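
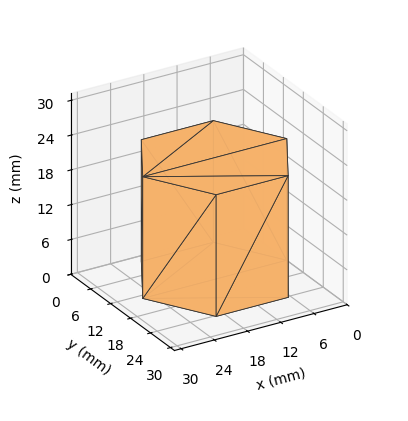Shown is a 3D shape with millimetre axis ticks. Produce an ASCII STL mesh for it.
Reading the render: the shape is a regular 6-sided prism (a cylinder approximated with 6 flat sides), circumscribed radius ≈ 13 mm, height ≈ 21 mm (dimensions read to the nearest mm from the axis ticks). For the STL, each face is triangulated and given an outward normal.

solid part
  facet normal 0.0000 0.0000 -1.0000
    outer loop
      vertex 6.500 24.258 0.000
      vertex 19.500 24.258 0.000
      vertex 26.000 13.000 0.000
    endloop
  endfacet
  facet normal 0.0000 0.0000 -1.0000
    outer loop
      vertex 0.000 13.000 0.000
      vertex 6.500 24.258 0.000
      vertex 26.000 13.000 0.000
    endloop
  endfacet
  facet normal 0.0000 0.0000 -1.0000
    outer loop
      vertex 6.500 1.742 0.000
      vertex 0.000 13.000 0.000
      vertex 26.000 13.000 0.000
    endloop
  endfacet
  facet normal 0.0000 0.0000 -1.0000
    outer loop
      vertex 19.500 1.742 0.000
      vertex 6.500 1.742 0.000
      vertex 26.000 13.000 0.000
    endloop
  endfacet
  facet normal 0.0000 0.0000 1.0000
    outer loop
      vertex 26.000 13.000 21.000
      vertex 19.500 24.258 21.000
      vertex 6.500 24.258 21.000
    endloop
  endfacet
  facet normal 0.0000 0.0000 1.0000
    outer loop
      vertex 26.000 13.000 21.000
      vertex 6.500 24.258 21.000
      vertex 0.000 13.000 21.000
    endloop
  endfacet
  facet normal 0.0000 0.0000 1.0000
    outer loop
      vertex 26.000 13.000 21.000
      vertex 0.000 13.000 21.000
      vertex 6.500 1.742 21.000
    endloop
  endfacet
  facet normal 0.0000 0.0000 1.0000
    outer loop
      vertex 26.000 13.000 21.000
      vertex 6.500 1.742 21.000
      vertex 19.500 1.742 21.000
    endloop
  endfacet
  facet normal 0.8660 0.5000 0.0000
    outer loop
      vertex 26.000 13.000 0.000
      vertex 19.500 24.258 0.000
      vertex 19.500 24.258 21.000
    endloop
  endfacet
  facet normal 0.8660 0.5000 0.0000
    outer loop
      vertex 26.000 13.000 0.000
      vertex 19.500 24.258 21.000
      vertex 26.000 13.000 21.000
    endloop
  endfacet
  facet normal 0.0000 1.0000 0.0000
    outer loop
      vertex 19.500 24.258 0.000
      vertex 6.500 24.258 0.000
      vertex 6.500 24.258 21.000
    endloop
  endfacet
  facet normal 0.0000 1.0000 0.0000
    outer loop
      vertex 19.500 24.258 0.000
      vertex 6.500 24.258 21.000
      vertex 19.500 24.258 21.000
    endloop
  endfacet
  facet normal -0.8660 0.5000 0.0000
    outer loop
      vertex 6.500 24.258 0.000
      vertex 0.000 13.000 0.000
      vertex 0.000 13.000 21.000
    endloop
  endfacet
  facet normal -0.8660 0.5000 0.0000
    outer loop
      vertex 6.500 24.258 0.000
      vertex 0.000 13.000 21.000
      vertex 6.500 24.258 21.000
    endloop
  endfacet
  facet normal -0.8660 -0.5000 0.0000
    outer loop
      vertex 0.000 13.000 0.000
      vertex 6.500 1.742 0.000
      vertex 6.500 1.742 21.000
    endloop
  endfacet
  facet normal -0.8660 -0.5000 0.0000
    outer loop
      vertex 0.000 13.000 0.000
      vertex 6.500 1.742 21.000
      vertex 0.000 13.000 21.000
    endloop
  endfacet
  facet normal 0.0000 -1.0000 0.0000
    outer loop
      vertex 6.500 1.742 0.000
      vertex 19.500 1.742 0.000
      vertex 19.500 1.742 21.000
    endloop
  endfacet
  facet normal 0.0000 -1.0000 0.0000
    outer loop
      vertex 6.500 1.742 0.000
      vertex 19.500 1.742 21.000
      vertex 6.500 1.742 21.000
    endloop
  endfacet
  facet normal 0.8660 -0.5000 0.0000
    outer loop
      vertex 19.500 1.742 0.000
      vertex 26.000 13.000 0.000
      vertex 26.000 13.000 21.000
    endloop
  endfacet
  facet normal 0.8660 -0.5000 0.0000
    outer loop
      vertex 19.500 1.742 0.000
      vertex 26.000 13.000 21.000
      vertex 19.500 1.742 21.000
    endloop
  endfacet
endsolid part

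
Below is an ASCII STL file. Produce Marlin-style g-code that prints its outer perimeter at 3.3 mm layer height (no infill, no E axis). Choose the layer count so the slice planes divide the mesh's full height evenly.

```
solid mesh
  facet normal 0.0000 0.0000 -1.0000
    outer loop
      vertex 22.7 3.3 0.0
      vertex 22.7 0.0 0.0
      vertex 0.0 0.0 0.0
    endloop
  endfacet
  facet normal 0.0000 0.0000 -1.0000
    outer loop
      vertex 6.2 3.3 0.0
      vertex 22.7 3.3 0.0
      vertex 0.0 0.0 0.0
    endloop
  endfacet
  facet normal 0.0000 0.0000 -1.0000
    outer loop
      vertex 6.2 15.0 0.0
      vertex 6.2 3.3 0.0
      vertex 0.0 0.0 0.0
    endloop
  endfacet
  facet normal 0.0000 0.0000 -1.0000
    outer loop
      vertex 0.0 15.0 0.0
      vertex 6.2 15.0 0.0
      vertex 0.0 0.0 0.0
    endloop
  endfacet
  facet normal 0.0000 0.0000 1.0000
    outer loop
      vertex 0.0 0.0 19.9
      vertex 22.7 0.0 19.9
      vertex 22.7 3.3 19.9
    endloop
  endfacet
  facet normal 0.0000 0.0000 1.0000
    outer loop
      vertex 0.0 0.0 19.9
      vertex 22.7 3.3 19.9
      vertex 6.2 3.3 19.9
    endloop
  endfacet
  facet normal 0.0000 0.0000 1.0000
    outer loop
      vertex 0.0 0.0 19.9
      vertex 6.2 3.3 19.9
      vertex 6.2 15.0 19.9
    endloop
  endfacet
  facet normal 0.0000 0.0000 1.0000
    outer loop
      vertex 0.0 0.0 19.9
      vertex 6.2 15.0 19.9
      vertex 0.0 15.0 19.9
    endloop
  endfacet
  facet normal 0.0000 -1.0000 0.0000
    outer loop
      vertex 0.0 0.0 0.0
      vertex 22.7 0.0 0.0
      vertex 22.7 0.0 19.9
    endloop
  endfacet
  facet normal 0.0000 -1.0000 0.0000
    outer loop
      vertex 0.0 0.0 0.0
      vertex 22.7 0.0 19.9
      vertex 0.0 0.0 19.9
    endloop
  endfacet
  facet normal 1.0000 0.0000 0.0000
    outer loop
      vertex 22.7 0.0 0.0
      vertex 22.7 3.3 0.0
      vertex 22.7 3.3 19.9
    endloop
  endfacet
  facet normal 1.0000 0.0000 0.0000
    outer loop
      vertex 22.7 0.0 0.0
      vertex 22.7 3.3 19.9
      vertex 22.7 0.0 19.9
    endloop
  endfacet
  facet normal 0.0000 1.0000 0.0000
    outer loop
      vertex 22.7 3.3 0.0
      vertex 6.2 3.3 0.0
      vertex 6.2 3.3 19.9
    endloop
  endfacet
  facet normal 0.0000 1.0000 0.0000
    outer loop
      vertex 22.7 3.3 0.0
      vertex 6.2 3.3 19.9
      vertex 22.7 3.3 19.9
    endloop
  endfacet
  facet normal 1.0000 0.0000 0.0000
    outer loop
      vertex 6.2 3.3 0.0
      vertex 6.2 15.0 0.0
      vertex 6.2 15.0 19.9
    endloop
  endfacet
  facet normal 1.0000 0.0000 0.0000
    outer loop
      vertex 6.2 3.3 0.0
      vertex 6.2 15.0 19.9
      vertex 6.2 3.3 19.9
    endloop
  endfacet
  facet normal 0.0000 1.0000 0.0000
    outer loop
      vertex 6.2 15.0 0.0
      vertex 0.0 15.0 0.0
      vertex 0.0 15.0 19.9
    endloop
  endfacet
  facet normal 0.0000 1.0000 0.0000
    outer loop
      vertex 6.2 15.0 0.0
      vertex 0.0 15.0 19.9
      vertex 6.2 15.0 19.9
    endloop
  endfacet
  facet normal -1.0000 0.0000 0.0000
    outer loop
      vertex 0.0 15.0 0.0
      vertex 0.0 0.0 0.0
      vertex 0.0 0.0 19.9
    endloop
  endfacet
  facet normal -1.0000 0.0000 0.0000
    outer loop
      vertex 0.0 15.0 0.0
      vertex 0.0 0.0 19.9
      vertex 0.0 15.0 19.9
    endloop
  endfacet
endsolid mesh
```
; perimeter-only toolpath
G21 ; units = mm
G90 ; absolute positioning
G28 ; home
; layer 1
G0 Z3.3
G0 X0.0 Y0.0
G1 X22.7 Y0.0
G1 X22.7 Y3.3
G1 X6.2 Y3.3
G1 X6.2 Y15.0
G1 X0.0 Y15.0
G1 X0.0 Y0.0
; layer 2
G0 Z6.6
G0 X0.0 Y0.0
G1 X22.7 Y0.0
G1 X22.7 Y3.3
G1 X6.2 Y3.3
G1 X6.2 Y15.0
G1 X0.0 Y15.0
G1 X0.0 Y0.0
; layer 3
G0 Z9.9
G0 X0.0 Y0.0
G1 X22.7 Y0.0
G1 X22.7 Y3.3
G1 X6.2 Y3.3
G1 X6.2 Y15.0
G1 X0.0 Y15.0
G1 X0.0 Y0.0
; layer 4
G0 Z13.3
G0 X0.0 Y0.0
G1 X22.7 Y0.0
G1 X22.7 Y3.3
G1 X6.2 Y3.3
G1 X6.2 Y15.0
G1 X0.0 Y15.0
G1 X0.0 Y0.0
; layer 5
G0 Z16.6
G0 X0.0 Y0.0
G1 X22.7 Y0.0
G1 X22.7 Y3.3
G1 X6.2 Y3.3
G1 X6.2 Y15.0
G1 X0.0 Y15.0
G1 X0.0 Y0.0
; layer 6
G0 Z19.9
G0 X0.0 Y0.0
G1 X22.7 Y0.0
G1 X22.7 Y3.3
G1 X6.2 Y3.3
G1 X6.2 Y15.0
G1 X0.0 Y15.0
G1 X0.0 Y0.0
M2 ; end

The solid is an L-shaped prism: outer 22.7 × 15 mm, arm thicknesses ≈ 3.3 mm (horizontal) and 6.2 mm (vertical), extruded 19.9 mm in z. Slicing at Δz = 3.3 mm — 6 equal slices spanning the solid's height, so layer i sits at z = i·h/6 — gives 6 non-empty perimeters. Each is a 6-segment closed polygon; G0 lifts to the layer z and rapids to the start vertex, then G1 traces the edges.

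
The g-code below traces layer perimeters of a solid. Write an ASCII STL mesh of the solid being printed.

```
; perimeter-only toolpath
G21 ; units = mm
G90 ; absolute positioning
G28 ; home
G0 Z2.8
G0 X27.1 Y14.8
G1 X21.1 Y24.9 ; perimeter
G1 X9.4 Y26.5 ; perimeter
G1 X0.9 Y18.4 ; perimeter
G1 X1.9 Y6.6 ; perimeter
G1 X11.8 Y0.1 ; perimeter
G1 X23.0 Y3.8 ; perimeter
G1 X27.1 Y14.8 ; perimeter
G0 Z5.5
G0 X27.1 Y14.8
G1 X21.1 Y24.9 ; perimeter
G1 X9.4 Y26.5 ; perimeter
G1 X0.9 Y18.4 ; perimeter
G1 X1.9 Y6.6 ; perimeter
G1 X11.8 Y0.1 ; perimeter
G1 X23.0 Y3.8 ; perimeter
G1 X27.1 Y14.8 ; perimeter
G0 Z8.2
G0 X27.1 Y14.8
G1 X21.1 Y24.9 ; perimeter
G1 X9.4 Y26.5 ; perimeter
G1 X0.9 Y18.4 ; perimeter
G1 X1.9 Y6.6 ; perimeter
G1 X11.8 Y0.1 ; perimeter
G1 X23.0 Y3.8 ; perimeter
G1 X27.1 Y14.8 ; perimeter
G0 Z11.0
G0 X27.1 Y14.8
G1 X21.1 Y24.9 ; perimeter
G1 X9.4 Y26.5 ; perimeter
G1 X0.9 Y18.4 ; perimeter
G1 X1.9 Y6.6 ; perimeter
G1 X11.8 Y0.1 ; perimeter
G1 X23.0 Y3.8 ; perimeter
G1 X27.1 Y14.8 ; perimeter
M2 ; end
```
solid part
  facet normal 0.0000 0.0000 -1.0000
    outer loop
      vertex 9.4 26.5 0.0
      vertex 21.1 24.9 0.0
      vertex 27.1 14.8 0.0
    endloop
  endfacet
  facet normal 0.0000 0.0000 -1.0000
    outer loop
      vertex 0.9 18.4 0.0
      vertex 9.4 26.5 0.0
      vertex 27.1 14.8 0.0
    endloop
  endfacet
  facet normal 0.0000 0.0000 -1.0000
    outer loop
      vertex 1.9 6.6 0.0
      vertex 0.9 18.4 0.0
      vertex 27.1 14.8 0.0
    endloop
  endfacet
  facet normal 0.0000 0.0000 -1.0000
    outer loop
      vertex 11.8 0.1 0.0
      vertex 1.9 6.6 0.0
      vertex 27.1 14.8 0.0
    endloop
  endfacet
  facet normal 0.0000 0.0000 -1.0000
    outer loop
      vertex 23.0 3.8 0.0
      vertex 11.8 0.1 0.0
      vertex 27.1 14.8 0.0
    endloop
  endfacet
  facet normal 0.0000 0.0000 1.0000
    outer loop
      vertex 27.1 14.8 11.0
      vertex 21.1 24.9 11.0
      vertex 9.4 26.5 11.0
    endloop
  endfacet
  facet normal 0.0000 0.0000 1.0000
    outer loop
      vertex 27.1 14.8 11.0
      vertex 9.4 26.5 11.0
      vertex 0.9 18.4 11.0
    endloop
  endfacet
  facet normal 0.0000 0.0000 1.0000
    outer loop
      vertex 27.1 14.8 11.0
      vertex 0.9 18.4 11.0
      vertex 1.9 6.6 11.0
    endloop
  endfacet
  facet normal 0.0000 0.0000 1.0000
    outer loop
      vertex 27.1 14.8 11.0
      vertex 1.9 6.6 11.0
      vertex 11.8 0.1 11.0
    endloop
  endfacet
  facet normal 0.0000 0.0000 1.0000
    outer loop
      vertex 27.1 14.8 11.0
      vertex 11.8 0.1 11.0
      vertex 23.0 3.8 11.0
    endloop
  endfacet
  facet normal 0.8597 0.5107 0.0000
    outer loop
      vertex 27.1 14.8 0.0
      vertex 21.1 24.9 0.0
      vertex 21.1 24.9 11.0
    endloop
  endfacet
  facet normal 0.8597 0.5107 0.0000
    outer loop
      vertex 27.1 14.8 0.0
      vertex 21.1 24.9 11.0
      vertex 27.1 14.8 11.0
    endloop
  endfacet
  facet normal 0.1355 0.9908 0.0000
    outer loop
      vertex 21.1 24.9 0.0
      vertex 9.4 26.5 0.0
      vertex 9.4 26.5 11.0
    endloop
  endfacet
  facet normal 0.1355 0.9908 0.0000
    outer loop
      vertex 21.1 24.9 0.0
      vertex 9.4 26.5 11.0
      vertex 21.1 24.9 11.0
    endloop
  endfacet
  facet normal -0.6899 0.7239 0.0000
    outer loop
      vertex 9.4 26.5 0.0
      vertex 0.9 18.4 0.0
      vertex 0.9 18.4 11.0
    endloop
  endfacet
  facet normal -0.6899 0.7239 0.0000
    outer loop
      vertex 9.4 26.5 0.0
      vertex 0.9 18.4 11.0
      vertex 9.4 26.5 11.0
    endloop
  endfacet
  facet normal -0.9964 -0.0844 0.0000
    outer loop
      vertex 0.9 18.4 0.0
      vertex 1.9 6.6 0.0
      vertex 1.9 6.6 11.0
    endloop
  endfacet
  facet normal -0.9964 -0.0844 0.0000
    outer loop
      vertex 0.9 18.4 0.0
      vertex 1.9 6.6 11.0
      vertex 0.9 18.4 11.0
    endloop
  endfacet
  facet normal -0.5488 -0.8359 0.0000
    outer loop
      vertex 1.9 6.6 0.0
      vertex 11.8 0.1 0.0
      vertex 11.8 0.1 11.0
    endloop
  endfacet
  facet normal -0.5488 -0.8359 0.0000
    outer loop
      vertex 1.9 6.6 0.0
      vertex 11.8 0.1 11.0
      vertex 1.9 6.6 11.0
    endloop
  endfacet
  facet normal 0.3137 -0.9495 0.0000
    outer loop
      vertex 11.8 0.1 0.0
      vertex 23.0 3.8 0.0
      vertex 23.0 3.8 11.0
    endloop
  endfacet
  facet normal 0.3137 -0.9495 0.0000
    outer loop
      vertex 11.8 0.1 0.0
      vertex 23.0 3.8 11.0
      vertex 11.8 0.1 11.0
    endloop
  endfacet
  facet normal 0.9370 -0.3493 0.0000
    outer loop
      vertex 23.0 3.8 0.0
      vertex 27.1 14.8 0.0
      vertex 27.1 14.8 11.0
    endloop
  endfacet
  facet normal 0.9370 -0.3493 0.0000
    outer loop
      vertex 23.0 3.8 0.0
      vertex 27.1 14.8 11.0
      vertex 23.0 3.8 11.0
    endloop
  endfacet
endsolid part

The G0 Z moves step by Δz≈2.8 mm. Every layer's G1 loop is the same polygon, so the solid is a straight extrusion of it from z=0 to z≈11. Closing with flat bottom and top caps and triangulating gives 24 facets — a regular 7-sided prism (a cylinder approximated with 7 flat sides), circumscribed radius ≈ 13.6 mm, height ≈ 11 mm.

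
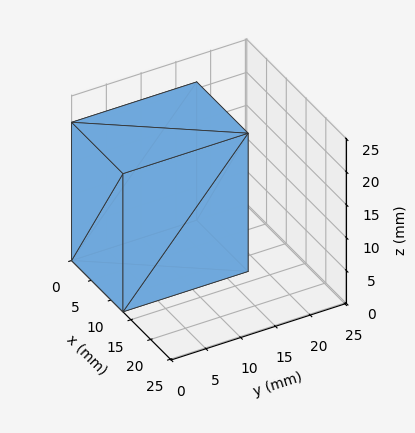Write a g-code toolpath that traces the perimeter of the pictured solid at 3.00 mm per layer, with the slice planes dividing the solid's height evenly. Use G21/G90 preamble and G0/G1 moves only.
Reading the render: the shape is a rectangular box, roughly 13 × 18 mm footprint and 21 mm tall (dimensions read to the nearest mm from the axis ticks). For the g-code, the solid's height is divided into equal slices at the stated Δz and each level perimeter traced with G1 moves after a G0 lift.

; perimeter-only toolpath
G21 ; units = mm
G90 ; absolute positioning
G28 ; home
; layer 1
G0 Z3.00
G0 X0.00 Y0.00
G1 X13.00 Y0.00
G1 X13.00 Y18.00
G1 X0.00 Y18.00
G1 X0.00 Y0.00
; layer 2
G0 Z6.00
G0 X0.00 Y0.00
G1 X13.00 Y0.00
G1 X13.00 Y18.00
G1 X0.00 Y18.00
G1 X0.00 Y0.00
; layer 3
G0 Z9.00
G0 X0.00 Y0.00
G1 X13.00 Y0.00
G1 X13.00 Y18.00
G1 X0.00 Y18.00
G1 X0.00 Y0.00
; layer 4
G0 Z12.00
G0 X0.00 Y0.00
G1 X13.00 Y0.00
G1 X13.00 Y18.00
G1 X0.00 Y18.00
G1 X0.00 Y0.00
; layer 5
G0 Z15.00
G0 X0.00 Y0.00
G1 X13.00 Y0.00
G1 X13.00 Y18.00
G1 X0.00 Y18.00
G1 X0.00 Y0.00
; layer 6
G0 Z18.00
G0 X0.00 Y0.00
G1 X13.00 Y0.00
G1 X13.00 Y18.00
G1 X0.00 Y18.00
G1 X0.00 Y0.00
; layer 7
G0 Z21.00
G0 X0.00 Y0.00
G1 X13.00 Y0.00
G1 X13.00 Y18.00
G1 X0.00 Y18.00
G1 X0.00 Y0.00
M2 ; end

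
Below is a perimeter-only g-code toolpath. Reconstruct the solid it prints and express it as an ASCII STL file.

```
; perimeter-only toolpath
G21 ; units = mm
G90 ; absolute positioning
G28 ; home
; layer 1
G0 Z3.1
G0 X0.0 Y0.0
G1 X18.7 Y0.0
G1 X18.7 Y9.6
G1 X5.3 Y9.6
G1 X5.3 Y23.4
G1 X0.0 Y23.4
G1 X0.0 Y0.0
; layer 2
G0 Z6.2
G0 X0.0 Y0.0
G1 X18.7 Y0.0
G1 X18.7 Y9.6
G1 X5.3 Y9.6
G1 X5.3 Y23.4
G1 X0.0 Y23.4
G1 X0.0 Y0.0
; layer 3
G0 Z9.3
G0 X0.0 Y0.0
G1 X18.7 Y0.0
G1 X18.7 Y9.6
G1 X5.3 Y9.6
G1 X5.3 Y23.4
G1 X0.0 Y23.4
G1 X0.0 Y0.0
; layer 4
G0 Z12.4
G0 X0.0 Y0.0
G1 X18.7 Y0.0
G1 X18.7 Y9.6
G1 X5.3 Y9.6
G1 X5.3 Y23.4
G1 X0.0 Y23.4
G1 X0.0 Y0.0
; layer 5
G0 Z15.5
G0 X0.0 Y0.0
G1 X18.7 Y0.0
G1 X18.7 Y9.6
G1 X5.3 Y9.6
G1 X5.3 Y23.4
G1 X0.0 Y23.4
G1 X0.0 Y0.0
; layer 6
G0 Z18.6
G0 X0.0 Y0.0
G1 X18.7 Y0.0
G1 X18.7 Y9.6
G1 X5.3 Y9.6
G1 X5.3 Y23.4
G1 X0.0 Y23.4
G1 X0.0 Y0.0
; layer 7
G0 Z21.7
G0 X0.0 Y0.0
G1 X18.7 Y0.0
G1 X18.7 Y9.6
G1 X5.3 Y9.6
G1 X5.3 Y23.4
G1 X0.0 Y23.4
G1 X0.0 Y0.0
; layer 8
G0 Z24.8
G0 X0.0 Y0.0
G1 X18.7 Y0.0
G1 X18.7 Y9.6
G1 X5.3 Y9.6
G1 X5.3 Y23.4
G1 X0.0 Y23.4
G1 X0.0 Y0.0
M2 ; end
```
solid part
  facet normal 0.0000 0.0000 -1.0000
    outer loop
      vertex 18.7 9.6 0.0
      vertex 18.7 0.0 0.0
      vertex 0.0 0.0 0.0
    endloop
  endfacet
  facet normal 0.0000 0.0000 -1.0000
    outer loop
      vertex 5.3 9.6 0.0
      vertex 18.7 9.6 0.0
      vertex 0.0 0.0 0.0
    endloop
  endfacet
  facet normal 0.0000 0.0000 -1.0000
    outer loop
      vertex 5.3 23.4 0.0
      vertex 5.3 9.6 0.0
      vertex 0.0 0.0 0.0
    endloop
  endfacet
  facet normal 0.0000 0.0000 -1.0000
    outer loop
      vertex 0.0 23.4 0.0
      vertex 5.3 23.4 0.0
      vertex 0.0 0.0 0.0
    endloop
  endfacet
  facet normal 0.0000 0.0000 1.0000
    outer loop
      vertex 0.0 0.0 24.8
      vertex 18.7 0.0 24.8
      vertex 18.7 9.6 24.8
    endloop
  endfacet
  facet normal 0.0000 0.0000 1.0000
    outer loop
      vertex 0.0 0.0 24.8
      vertex 18.7 9.6 24.8
      vertex 5.3 9.6 24.8
    endloop
  endfacet
  facet normal 0.0000 0.0000 1.0000
    outer loop
      vertex 0.0 0.0 24.8
      vertex 5.3 9.6 24.8
      vertex 5.3 23.4 24.8
    endloop
  endfacet
  facet normal 0.0000 0.0000 1.0000
    outer loop
      vertex 0.0 0.0 24.8
      vertex 5.3 23.4 24.8
      vertex 0.0 23.4 24.8
    endloop
  endfacet
  facet normal 0.0000 -1.0000 0.0000
    outer loop
      vertex 0.0 0.0 0.0
      vertex 18.7 0.0 0.0
      vertex 18.7 0.0 24.8
    endloop
  endfacet
  facet normal 0.0000 -1.0000 0.0000
    outer loop
      vertex 0.0 0.0 0.0
      vertex 18.7 0.0 24.8
      vertex 0.0 0.0 24.8
    endloop
  endfacet
  facet normal 1.0000 0.0000 0.0000
    outer loop
      vertex 18.7 0.0 0.0
      vertex 18.7 9.6 0.0
      vertex 18.7 9.6 24.8
    endloop
  endfacet
  facet normal 1.0000 0.0000 0.0000
    outer loop
      vertex 18.7 0.0 0.0
      vertex 18.7 9.6 24.8
      vertex 18.7 0.0 24.8
    endloop
  endfacet
  facet normal 0.0000 1.0000 0.0000
    outer loop
      vertex 18.7 9.6 0.0
      vertex 5.3 9.6 0.0
      vertex 5.3 9.6 24.8
    endloop
  endfacet
  facet normal 0.0000 1.0000 0.0000
    outer loop
      vertex 18.7 9.6 0.0
      vertex 5.3 9.6 24.8
      vertex 18.7 9.6 24.8
    endloop
  endfacet
  facet normal 1.0000 0.0000 0.0000
    outer loop
      vertex 5.3 9.6 0.0
      vertex 5.3 23.4 0.0
      vertex 5.3 23.4 24.8
    endloop
  endfacet
  facet normal 1.0000 0.0000 0.0000
    outer loop
      vertex 5.3 9.6 0.0
      vertex 5.3 23.4 24.8
      vertex 5.3 9.6 24.8
    endloop
  endfacet
  facet normal 0.0000 1.0000 0.0000
    outer loop
      vertex 5.3 23.4 0.0
      vertex 0.0 23.4 0.0
      vertex 0.0 23.4 24.8
    endloop
  endfacet
  facet normal 0.0000 1.0000 0.0000
    outer loop
      vertex 5.3 23.4 0.0
      vertex 0.0 23.4 24.8
      vertex 5.3 23.4 24.8
    endloop
  endfacet
  facet normal -1.0000 0.0000 0.0000
    outer loop
      vertex 0.0 23.4 0.0
      vertex 0.0 0.0 0.0
      vertex 0.0 0.0 24.8
    endloop
  endfacet
  facet normal -1.0000 0.0000 0.0000
    outer loop
      vertex 0.0 23.4 0.0
      vertex 0.0 0.0 24.8
      vertex 0.0 23.4 24.8
    endloop
  endfacet
endsolid part

The G0 Z moves step by Δz≈3.1 mm. Every layer's G1 loop is the same polygon, so the solid is a straight extrusion of it from z=0 to z≈24.8. Closing with flat bottom and top caps and triangulating gives 20 facets — an L-shaped prism: outer 18.7 × 23.4 mm, arm thicknesses ≈ 9.6 mm (horizontal) and 5.3 mm (vertical), extruded 24.8 mm in z.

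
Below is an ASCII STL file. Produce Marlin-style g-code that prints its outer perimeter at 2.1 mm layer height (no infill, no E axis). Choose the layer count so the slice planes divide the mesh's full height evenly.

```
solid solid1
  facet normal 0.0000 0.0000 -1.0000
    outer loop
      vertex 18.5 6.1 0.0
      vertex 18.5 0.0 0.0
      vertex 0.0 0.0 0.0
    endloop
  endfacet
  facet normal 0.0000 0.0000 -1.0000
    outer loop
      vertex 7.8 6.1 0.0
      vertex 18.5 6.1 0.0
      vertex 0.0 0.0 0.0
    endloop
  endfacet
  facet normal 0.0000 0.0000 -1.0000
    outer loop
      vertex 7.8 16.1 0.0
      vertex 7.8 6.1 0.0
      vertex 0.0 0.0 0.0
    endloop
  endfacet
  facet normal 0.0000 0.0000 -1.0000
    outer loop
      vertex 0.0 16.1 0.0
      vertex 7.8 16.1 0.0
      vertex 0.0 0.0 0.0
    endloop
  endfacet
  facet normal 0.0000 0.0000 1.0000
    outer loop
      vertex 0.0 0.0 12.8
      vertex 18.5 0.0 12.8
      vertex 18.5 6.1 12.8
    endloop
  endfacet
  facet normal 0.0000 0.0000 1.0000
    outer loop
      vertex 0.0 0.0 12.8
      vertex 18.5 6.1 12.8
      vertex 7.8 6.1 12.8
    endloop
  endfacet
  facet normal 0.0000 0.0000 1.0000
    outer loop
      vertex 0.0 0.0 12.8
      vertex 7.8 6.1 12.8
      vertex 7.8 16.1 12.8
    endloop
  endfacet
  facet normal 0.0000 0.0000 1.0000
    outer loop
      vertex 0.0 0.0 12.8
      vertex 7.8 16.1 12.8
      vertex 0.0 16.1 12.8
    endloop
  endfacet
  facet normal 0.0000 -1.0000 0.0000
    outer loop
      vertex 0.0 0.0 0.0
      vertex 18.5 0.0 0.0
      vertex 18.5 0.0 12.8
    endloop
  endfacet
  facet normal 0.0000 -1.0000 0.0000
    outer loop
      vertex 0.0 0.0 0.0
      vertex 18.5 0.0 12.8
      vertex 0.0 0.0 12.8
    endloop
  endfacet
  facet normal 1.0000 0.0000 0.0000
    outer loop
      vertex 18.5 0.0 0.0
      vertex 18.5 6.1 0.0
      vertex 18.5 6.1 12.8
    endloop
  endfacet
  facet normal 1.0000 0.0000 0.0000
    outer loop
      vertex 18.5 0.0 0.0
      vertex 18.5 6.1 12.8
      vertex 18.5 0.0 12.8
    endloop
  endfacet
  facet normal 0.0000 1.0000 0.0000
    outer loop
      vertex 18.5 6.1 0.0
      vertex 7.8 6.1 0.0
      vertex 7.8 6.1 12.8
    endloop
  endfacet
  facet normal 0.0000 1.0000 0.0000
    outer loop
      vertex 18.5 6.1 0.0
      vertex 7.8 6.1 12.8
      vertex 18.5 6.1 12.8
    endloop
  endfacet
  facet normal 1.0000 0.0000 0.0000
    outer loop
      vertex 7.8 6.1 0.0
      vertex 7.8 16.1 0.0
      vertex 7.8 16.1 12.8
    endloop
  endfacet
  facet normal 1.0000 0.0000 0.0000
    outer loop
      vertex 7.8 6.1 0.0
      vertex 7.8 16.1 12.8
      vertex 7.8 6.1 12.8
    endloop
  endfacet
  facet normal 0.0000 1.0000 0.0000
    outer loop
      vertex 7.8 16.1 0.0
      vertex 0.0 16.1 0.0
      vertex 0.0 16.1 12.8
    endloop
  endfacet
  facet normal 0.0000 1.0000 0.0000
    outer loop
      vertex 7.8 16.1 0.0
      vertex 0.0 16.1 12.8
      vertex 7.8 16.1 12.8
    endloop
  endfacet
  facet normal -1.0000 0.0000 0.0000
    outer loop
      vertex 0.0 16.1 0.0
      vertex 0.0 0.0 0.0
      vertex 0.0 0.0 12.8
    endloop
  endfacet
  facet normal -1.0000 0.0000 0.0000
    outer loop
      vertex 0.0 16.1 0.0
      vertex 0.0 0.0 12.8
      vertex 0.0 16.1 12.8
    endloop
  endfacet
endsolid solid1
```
; perimeter-only toolpath
G21 ; units = mm
G90 ; absolute positioning
G28 ; home
; layer 1
G0 Z2.1
G0 X0.0 Y0.0
G1 X18.5 Y0.0
G1 X18.5 Y6.1
G1 X7.8 Y6.1
G1 X7.8 Y16.1
G1 X0.0 Y16.1
G1 X0.0 Y0.0
; layer 2
G0 Z4.3
G0 X0.0 Y0.0
G1 X18.5 Y0.0
G1 X18.5 Y6.1
G1 X7.8 Y6.1
G1 X7.8 Y16.1
G1 X0.0 Y16.1
G1 X0.0 Y0.0
; layer 3
G0 Z6.4
G0 X0.0 Y0.0
G1 X18.5 Y0.0
G1 X18.5 Y6.1
G1 X7.8 Y6.1
G1 X7.8 Y16.1
G1 X0.0 Y16.1
G1 X0.0 Y0.0
; layer 4
G0 Z8.5
G0 X0.0 Y0.0
G1 X18.5 Y0.0
G1 X18.5 Y6.1
G1 X7.8 Y6.1
G1 X7.8 Y16.1
G1 X0.0 Y16.1
G1 X0.0 Y0.0
; layer 5
G0 Z10.7
G0 X0.0 Y0.0
G1 X18.5 Y0.0
G1 X18.5 Y6.1
G1 X7.8 Y6.1
G1 X7.8 Y16.1
G1 X0.0 Y16.1
G1 X0.0 Y0.0
; layer 6
G0 Z12.8
G0 X0.0 Y0.0
G1 X18.5 Y0.0
G1 X18.5 Y6.1
G1 X7.8 Y6.1
G1 X7.8 Y16.1
G1 X0.0 Y16.1
G1 X0.0 Y0.0
M2 ; end

The solid is an L-shaped prism: outer 18.5 × 16.1 mm, arm thicknesses ≈ 6.1 mm (horizontal) and 7.8 mm (vertical), extruded 12.8 mm in z. Slicing at Δz = 2.1 mm — 6 equal slices spanning the solid's height, so layer i sits at z = i·h/6 — gives 6 non-empty perimeters. Each is a 6-segment closed polygon; G0 lifts to the layer z and rapids to the start vertex, then G1 traces the edges.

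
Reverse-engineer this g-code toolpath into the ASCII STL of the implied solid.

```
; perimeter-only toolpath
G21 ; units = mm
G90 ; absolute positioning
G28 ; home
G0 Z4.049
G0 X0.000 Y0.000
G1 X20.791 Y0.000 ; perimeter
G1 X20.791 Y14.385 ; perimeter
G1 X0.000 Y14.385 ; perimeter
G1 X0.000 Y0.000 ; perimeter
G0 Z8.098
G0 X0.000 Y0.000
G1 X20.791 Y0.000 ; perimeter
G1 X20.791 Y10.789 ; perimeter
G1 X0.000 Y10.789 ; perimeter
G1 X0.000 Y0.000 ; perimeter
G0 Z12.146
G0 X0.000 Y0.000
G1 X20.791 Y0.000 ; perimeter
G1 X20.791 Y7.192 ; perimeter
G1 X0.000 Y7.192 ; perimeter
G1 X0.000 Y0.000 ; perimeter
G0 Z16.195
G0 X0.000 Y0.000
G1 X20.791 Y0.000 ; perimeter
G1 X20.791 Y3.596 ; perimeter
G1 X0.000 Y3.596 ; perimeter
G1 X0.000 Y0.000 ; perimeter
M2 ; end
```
solid part
  facet normal 0.0000 0.0000 -1.0000
    outer loop
      vertex 20.791 17.981 0.000
      vertex 20.791 0.000 0.000
      vertex 0.000 0.000 0.000
    endloop
  endfacet
  facet normal 0.0000 0.0000 -1.0000
    outer loop
      vertex 0.000 17.981 0.000
      vertex 20.791 17.981 0.000
      vertex 0.000 0.000 0.000
    endloop
  endfacet
  facet normal 0.0000 -1.0000 0.0000
    outer loop
      vertex 0.000 0.000 0.000
      vertex 20.791 0.000 0.000
      vertex 20.791 0.000 20.244
    endloop
  endfacet
  facet normal 0.0000 -1.0000 0.0000
    outer loop
      vertex 0.000 0.000 0.000
      vertex 20.791 0.000 20.244
      vertex 0.000 0.000 20.244
    endloop
  endfacet
  facet normal 0.0000 0.7477 0.6641
    outer loop
      vertex 0.000 0.000 20.244
      vertex 20.791 0.000 20.244
      vertex 20.791 17.981 0.000
    endloop
  endfacet
  facet normal 0.0000 0.7477 0.6641
    outer loop
      vertex 0.000 0.000 20.244
      vertex 20.791 17.981 0.000
      vertex 0.000 17.981 0.000
    endloop
  endfacet
  facet normal -1.0000 0.0000 0.0000
    outer loop
      vertex 0.000 0.000 20.244
      vertex 0.000 17.981 0.000
      vertex 0.000 0.000 0.000
    endloop
  endfacet
  facet normal 1.0000 0.0000 0.0000
    outer loop
      vertex 20.791 0.000 0.000
      vertex 20.791 17.981 0.000
      vertex 20.791 0.000 20.244
    endloop
  endfacet
endsolid part

The G0 Z moves step by Δz≈4.049 mm. The G1 loops shrink linearly with z, so the solid tapers from its base footprint up to z≈20.2. Closing with a flat bottom cap and the tapered top and triangulating gives 8 facets — a wedge (ramp): 20.8 × 18 mm base, rising to 20.2 mm along the y=0 edge and sloping linearly to z=0 at y=18.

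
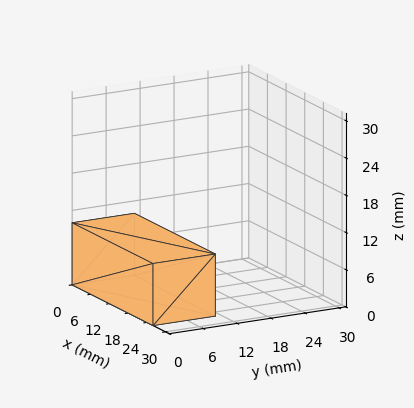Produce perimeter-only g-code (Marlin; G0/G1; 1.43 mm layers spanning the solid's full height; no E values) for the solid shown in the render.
Reading the render: the shape is a rectangular box, roughly 26 × 11 mm footprint and 10 mm tall (dimensions read to the nearest mm from the axis ticks). For the g-code, the solid's height is divided into equal slices at the stated Δz and each level perimeter traced with G1 moves after a G0 lift.

; perimeter-only toolpath
G21 ; units = mm
G90 ; absolute positioning
G28 ; home
; layer 1
G0 Z1.43
G0 X0.00 Y0.00
G1 X26.00 Y0.00
G1 X26.00 Y11.00
G1 X0.00 Y11.00
G1 X0.00 Y0.00
; layer 2
G0 Z2.86
G0 X0.00 Y0.00
G1 X26.00 Y0.00
G1 X26.00 Y11.00
G1 X0.00 Y11.00
G1 X0.00 Y0.00
; layer 3
G0 Z4.29
G0 X0.00 Y0.00
G1 X26.00 Y0.00
G1 X26.00 Y11.00
G1 X0.00 Y11.00
G1 X0.00 Y0.00
; layer 4
G0 Z5.71
G0 X0.00 Y0.00
G1 X26.00 Y0.00
G1 X26.00 Y11.00
G1 X0.00 Y11.00
G1 X0.00 Y0.00
; layer 5
G0 Z7.14
G0 X0.00 Y0.00
G1 X26.00 Y0.00
G1 X26.00 Y11.00
G1 X0.00 Y11.00
G1 X0.00 Y0.00
; layer 6
G0 Z8.57
G0 X0.00 Y0.00
G1 X26.00 Y0.00
G1 X26.00 Y11.00
G1 X0.00 Y11.00
G1 X0.00 Y0.00
; layer 7
G0 Z10.00
G0 X0.00 Y0.00
G1 X26.00 Y0.00
G1 X26.00 Y11.00
G1 X0.00 Y11.00
G1 X0.00 Y0.00
M2 ; end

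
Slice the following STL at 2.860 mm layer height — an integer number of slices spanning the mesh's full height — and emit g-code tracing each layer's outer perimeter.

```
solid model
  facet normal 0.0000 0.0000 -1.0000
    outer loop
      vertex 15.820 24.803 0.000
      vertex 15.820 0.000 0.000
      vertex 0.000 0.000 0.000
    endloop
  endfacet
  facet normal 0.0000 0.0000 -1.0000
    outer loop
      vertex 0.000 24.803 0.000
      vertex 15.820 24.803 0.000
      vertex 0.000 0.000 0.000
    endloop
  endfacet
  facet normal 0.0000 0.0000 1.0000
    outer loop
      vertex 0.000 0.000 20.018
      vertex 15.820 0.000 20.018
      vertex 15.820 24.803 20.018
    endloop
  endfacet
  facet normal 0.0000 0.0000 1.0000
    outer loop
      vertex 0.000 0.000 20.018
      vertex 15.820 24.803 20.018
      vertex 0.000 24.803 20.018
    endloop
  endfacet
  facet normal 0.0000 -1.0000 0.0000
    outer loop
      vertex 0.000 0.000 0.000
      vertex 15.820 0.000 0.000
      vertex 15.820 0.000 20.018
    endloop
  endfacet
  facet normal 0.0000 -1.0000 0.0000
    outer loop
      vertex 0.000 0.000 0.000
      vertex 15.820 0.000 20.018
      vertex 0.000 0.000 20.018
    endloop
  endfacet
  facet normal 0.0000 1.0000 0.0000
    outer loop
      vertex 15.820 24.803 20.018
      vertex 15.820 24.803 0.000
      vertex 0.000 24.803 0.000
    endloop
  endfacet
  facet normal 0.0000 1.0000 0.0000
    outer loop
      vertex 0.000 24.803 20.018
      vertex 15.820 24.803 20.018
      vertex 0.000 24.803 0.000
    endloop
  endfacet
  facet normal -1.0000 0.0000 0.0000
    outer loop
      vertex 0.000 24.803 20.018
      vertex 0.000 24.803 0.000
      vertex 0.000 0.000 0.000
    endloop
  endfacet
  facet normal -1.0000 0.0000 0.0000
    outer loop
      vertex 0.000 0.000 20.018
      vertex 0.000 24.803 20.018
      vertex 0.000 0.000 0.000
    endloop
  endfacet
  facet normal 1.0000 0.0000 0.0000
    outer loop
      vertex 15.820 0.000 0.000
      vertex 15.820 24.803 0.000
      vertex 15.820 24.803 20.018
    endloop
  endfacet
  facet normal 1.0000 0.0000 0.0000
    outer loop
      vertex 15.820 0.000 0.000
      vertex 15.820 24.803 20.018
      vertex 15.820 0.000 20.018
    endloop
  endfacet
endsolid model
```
; perimeter-only toolpath
G21 ; units = mm
G90 ; absolute positioning
G28 ; home
; layer 1
G0 Z2.860
G0 X0.000 Y0.000
G1 X15.820 Y0.000
G1 X15.820 Y24.803
G1 X0.000 Y24.803
G1 X0.000 Y0.000
; layer 2
G0 Z5.719
G0 X0.000 Y0.000
G1 X15.820 Y0.000
G1 X15.820 Y24.803
G1 X0.000 Y24.803
G1 X0.000 Y0.000
; layer 3
G0 Z8.579
G0 X0.000 Y0.000
G1 X15.820 Y0.000
G1 X15.820 Y24.803
G1 X0.000 Y24.803
G1 X0.000 Y0.000
; layer 4
G0 Z11.439
G0 X0.000 Y0.000
G1 X15.820 Y0.000
G1 X15.820 Y24.803
G1 X0.000 Y24.803
G1 X0.000 Y0.000
; layer 5
G0 Z14.299
G0 X0.000 Y0.000
G1 X15.820 Y0.000
G1 X15.820 Y24.803
G1 X0.000 Y24.803
G1 X0.000 Y0.000
; layer 6
G0 Z17.158
G0 X0.000 Y0.000
G1 X15.820 Y0.000
G1 X15.820 Y24.803
G1 X0.000 Y24.803
G1 X0.000 Y0.000
; layer 7
G0 Z20.018
G0 X0.000 Y0.000
G1 X15.820 Y0.000
G1 X15.820 Y24.803
G1 X0.000 Y24.803
G1 X0.000 Y0.000
M2 ; end

The solid is a rectangular box, roughly 15.8 × 24.8 mm footprint and 20 mm tall. Slicing at Δz = 2.860 mm — 7 equal slices spanning the solid's height, so layer i sits at z = i·h/7 — gives 7 non-empty perimeters. Each is a 4-segment closed polygon; G0 lifts to the layer z and rapids to the start vertex, then G1 traces the edges.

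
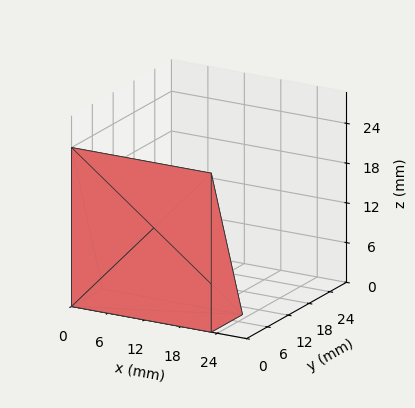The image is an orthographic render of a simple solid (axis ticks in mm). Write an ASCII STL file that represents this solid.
Reading the render: the shape is a wedge (ramp): 23 × 9 mm base, rising to 24 mm along the y=0 edge and sloping linearly to z=0 at y=9 (dimensions read to the nearest mm from the axis ticks). For the STL, each face is triangulated and given an outward normal.

solid part
  facet normal 0.0000 0.0000 -1.0000
    outer loop
      vertex 23.000 9.000 0.000
      vertex 23.000 0.000 0.000
      vertex 0.000 0.000 0.000
    endloop
  endfacet
  facet normal 0.0000 0.0000 -1.0000
    outer loop
      vertex 0.000 9.000 0.000
      vertex 23.000 9.000 0.000
      vertex 0.000 0.000 0.000
    endloop
  endfacet
  facet normal 0.0000 -1.0000 0.0000
    outer loop
      vertex 0.000 0.000 0.000
      vertex 23.000 0.000 0.000
      vertex 23.000 0.000 24.000
    endloop
  endfacet
  facet normal 0.0000 -1.0000 0.0000
    outer loop
      vertex 0.000 0.000 0.000
      vertex 23.000 0.000 24.000
      vertex 0.000 0.000 24.000
    endloop
  endfacet
  facet normal 0.0000 0.9363 0.3511
    outer loop
      vertex 0.000 0.000 24.000
      vertex 23.000 0.000 24.000
      vertex 23.000 9.000 0.000
    endloop
  endfacet
  facet normal 0.0000 0.9363 0.3511
    outer loop
      vertex 0.000 0.000 24.000
      vertex 23.000 9.000 0.000
      vertex 0.000 9.000 0.000
    endloop
  endfacet
  facet normal -1.0000 0.0000 0.0000
    outer loop
      vertex 0.000 0.000 24.000
      vertex 0.000 9.000 0.000
      vertex 0.000 0.000 0.000
    endloop
  endfacet
  facet normal 1.0000 0.0000 0.0000
    outer loop
      vertex 23.000 0.000 0.000
      vertex 23.000 9.000 0.000
      vertex 23.000 0.000 24.000
    endloop
  endfacet
endsolid part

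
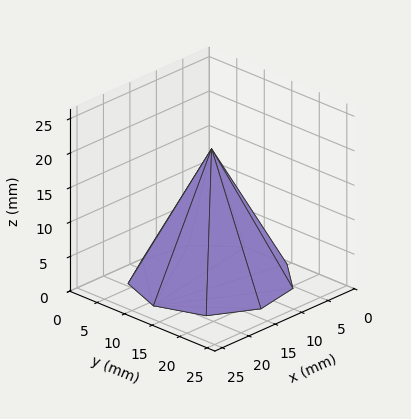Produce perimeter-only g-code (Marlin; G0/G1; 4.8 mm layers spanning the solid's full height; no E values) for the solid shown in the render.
Reading the render: the shape is a regular 9-sided pyramid, base circumscribed radius ≈ 11 mm, apex at z ≈ 19 mm (dimensions read to the nearest mm from the axis ticks). For the g-code, the solid's height is divided into equal slices at the stated Δz and each level perimeter traced with G1 moves after a G0 lift.

; perimeter-only toolpath
G21 ; units = mm
G90 ; absolute positioning
G28 ; home
; layer 1
G0 Z4.8
G0 X19.2 Y11.0
G1 X17.3 Y16.3
G1 X12.4 Y19.1
G1 X6.9 Y18.1
G1 X3.3 Y13.9
G1 X3.3 Y8.2
G1 X6.9 Y3.9
G1 X12.4 Y2.9
G1 X17.3 Y5.7
G1 X19.2 Y11.0
; layer 2
G0 Z9.5
G0 X16.5 Y11.0
G1 X15.2 Y14.6
G1 X11.9 Y16.4
G1 X8.2 Y15.8
G1 X5.8 Y12.9
G1 X5.8 Y9.1
G1 X8.2 Y6.2
G1 X11.9 Y5.6
G1 X15.2 Y7.5
G1 X16.5 Y11.0
; layer 3
G0 Z14.2
G0 X13.8 Y11.0
G1 X13.1 Y12.8
G1 X11.5 Y13.7
G1 X9.6 Y13.4
G1 X8.4 Y11.9
G1 X8.4 Y10.1
G1 X9.6 Y8.6
G1 X11.5 Y8.3
G1 X13.1 Y9.2
G1 X13.8 Y11.0
M2 ; end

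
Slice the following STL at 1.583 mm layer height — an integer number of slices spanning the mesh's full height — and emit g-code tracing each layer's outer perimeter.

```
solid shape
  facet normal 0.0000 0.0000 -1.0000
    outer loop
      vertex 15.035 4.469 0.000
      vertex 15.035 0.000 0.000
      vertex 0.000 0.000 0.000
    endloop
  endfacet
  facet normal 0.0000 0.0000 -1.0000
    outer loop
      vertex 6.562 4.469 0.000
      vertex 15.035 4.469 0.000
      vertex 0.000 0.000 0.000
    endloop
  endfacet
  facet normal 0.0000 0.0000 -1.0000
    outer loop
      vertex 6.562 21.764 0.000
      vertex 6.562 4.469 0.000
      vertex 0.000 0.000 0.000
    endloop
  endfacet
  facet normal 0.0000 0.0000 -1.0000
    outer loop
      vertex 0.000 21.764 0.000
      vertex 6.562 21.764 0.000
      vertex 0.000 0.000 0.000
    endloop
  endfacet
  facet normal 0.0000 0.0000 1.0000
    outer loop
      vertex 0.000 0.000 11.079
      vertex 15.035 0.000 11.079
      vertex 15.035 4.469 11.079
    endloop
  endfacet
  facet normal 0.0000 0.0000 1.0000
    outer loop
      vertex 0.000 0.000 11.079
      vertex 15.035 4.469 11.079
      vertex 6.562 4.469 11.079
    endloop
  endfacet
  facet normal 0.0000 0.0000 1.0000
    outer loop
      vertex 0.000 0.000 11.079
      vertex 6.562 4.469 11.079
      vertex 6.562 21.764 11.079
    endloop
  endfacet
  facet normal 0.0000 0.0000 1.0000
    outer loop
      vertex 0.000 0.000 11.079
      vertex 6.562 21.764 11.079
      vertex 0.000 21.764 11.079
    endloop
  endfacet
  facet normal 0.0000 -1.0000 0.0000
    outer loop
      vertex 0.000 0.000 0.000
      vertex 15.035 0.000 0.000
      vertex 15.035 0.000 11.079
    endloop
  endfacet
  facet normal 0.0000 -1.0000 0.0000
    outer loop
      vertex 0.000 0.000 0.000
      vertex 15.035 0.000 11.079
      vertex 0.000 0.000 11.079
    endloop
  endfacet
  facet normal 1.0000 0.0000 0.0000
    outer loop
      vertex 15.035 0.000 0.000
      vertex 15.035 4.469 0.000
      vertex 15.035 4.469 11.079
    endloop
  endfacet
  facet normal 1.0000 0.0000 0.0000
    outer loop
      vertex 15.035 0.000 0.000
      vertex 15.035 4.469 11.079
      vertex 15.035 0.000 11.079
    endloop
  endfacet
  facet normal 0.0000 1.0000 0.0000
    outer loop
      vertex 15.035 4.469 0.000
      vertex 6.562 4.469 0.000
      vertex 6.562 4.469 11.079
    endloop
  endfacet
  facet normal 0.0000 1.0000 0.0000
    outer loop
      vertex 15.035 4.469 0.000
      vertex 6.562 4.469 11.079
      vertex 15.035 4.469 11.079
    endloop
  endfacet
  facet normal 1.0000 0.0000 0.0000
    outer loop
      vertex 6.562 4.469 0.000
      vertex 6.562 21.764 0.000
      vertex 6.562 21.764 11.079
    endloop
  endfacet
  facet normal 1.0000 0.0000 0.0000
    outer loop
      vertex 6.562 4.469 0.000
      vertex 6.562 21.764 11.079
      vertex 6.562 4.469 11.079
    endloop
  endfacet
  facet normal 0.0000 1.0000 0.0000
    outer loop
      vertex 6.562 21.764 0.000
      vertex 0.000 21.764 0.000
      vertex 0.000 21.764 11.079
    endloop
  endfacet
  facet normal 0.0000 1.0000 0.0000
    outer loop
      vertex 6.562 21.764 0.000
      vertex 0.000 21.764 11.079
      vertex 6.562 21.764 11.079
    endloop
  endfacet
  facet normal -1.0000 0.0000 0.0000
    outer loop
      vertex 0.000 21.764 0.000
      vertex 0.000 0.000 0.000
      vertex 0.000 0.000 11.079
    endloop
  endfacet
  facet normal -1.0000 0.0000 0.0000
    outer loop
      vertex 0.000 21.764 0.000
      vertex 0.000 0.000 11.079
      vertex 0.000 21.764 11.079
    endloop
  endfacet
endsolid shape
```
; perimeter-only toolpath
G21 ; units = mm
G90 ; absolute positioning
G28 ; home
; layer 1
G0 Z1.583
G0 X0.000 Y0.000
G1 X15.035 Y0.000
G1 X15.035 Y4.469
G1 X6.562 Y4.469
G1 X6.562 Y21.764
G1 X0.000 Y21.764
G1 X0.000 Y0.000
; layer 2
G0 Z3.165
G0 X0.000 Y0.000
G1 X15.035 Y0.000
G1 X15.035 Y4.469
G1 X6.562 Y4.469
G1 X6.562 Y21.764
G1 X0.000 Y21.764
G1 X0.000 Y0.000
; layer 3
G0 Z4.748
G0 X0.000 Y0.000
G1 X15.035 Y0.000
G1 X15.035 Y4.469
G1 X6.562 Y4.469
G1 X6.562 Y21.764
G1 X0.000 Y21.764
G1 X0.000 Y0.000
; layer 4
G0 Z6.331
G0 X0.000 Y0.000
G1 X15.035 Y0.000
G1 X15.035 Y4.469
G1 X6.562 Y4.469
G1 X6.562 Y21.764
G1 X0.000 Y21.764
G1 X0.000 Y0.000
; layer 5
G0 Z7.914
G0 X0.000 Y0.000
G1 X15.035 Y0.000
G1 X15.035 Y4.469
G1 X6.562 Y4.469
G1 X6.562 Y21.764
G1 X0.000 Y21.764
G1 X0.000 Y0.000
; layer 6
G0 Z9.496
G0 X0.000 Y0.000
G1 X15.035 Y0.000
G1 X15.035 Y4.469
G1 X6.562 Y4.469
G1 X6.562 Y21.764
G1 X0.000 Y21.764
G1 X0.000 Y0.000
; layer 7
G0 Z11.079
G0 X0.000 Y0.000
G1 X15.035 Y0.000
G1 X15.035 Y4.469
G1 X6.562 Y4.469
G1 X6.562 Y21.764
G1 X0.000 Y21.764
G1 X0.000 Y0.000
M2 ; end

The solid is an L-shaped prism: outer 15 × 21.8 mm, arm thicknesses ≈ 4.47 mm (horizontal) and 6.56 mm (vertical), extruded 11.1 mm in z. Slicing at Δz = 1.583 mm — 7 equal slices spanning the solid's height, so layer i sits at z = i·h/7 — gives 7 non-empty perimeters. Each is a 6-segment closed polygon; G0 lifts to the layer z and rapids to the start vertex, then G1 traces the edges.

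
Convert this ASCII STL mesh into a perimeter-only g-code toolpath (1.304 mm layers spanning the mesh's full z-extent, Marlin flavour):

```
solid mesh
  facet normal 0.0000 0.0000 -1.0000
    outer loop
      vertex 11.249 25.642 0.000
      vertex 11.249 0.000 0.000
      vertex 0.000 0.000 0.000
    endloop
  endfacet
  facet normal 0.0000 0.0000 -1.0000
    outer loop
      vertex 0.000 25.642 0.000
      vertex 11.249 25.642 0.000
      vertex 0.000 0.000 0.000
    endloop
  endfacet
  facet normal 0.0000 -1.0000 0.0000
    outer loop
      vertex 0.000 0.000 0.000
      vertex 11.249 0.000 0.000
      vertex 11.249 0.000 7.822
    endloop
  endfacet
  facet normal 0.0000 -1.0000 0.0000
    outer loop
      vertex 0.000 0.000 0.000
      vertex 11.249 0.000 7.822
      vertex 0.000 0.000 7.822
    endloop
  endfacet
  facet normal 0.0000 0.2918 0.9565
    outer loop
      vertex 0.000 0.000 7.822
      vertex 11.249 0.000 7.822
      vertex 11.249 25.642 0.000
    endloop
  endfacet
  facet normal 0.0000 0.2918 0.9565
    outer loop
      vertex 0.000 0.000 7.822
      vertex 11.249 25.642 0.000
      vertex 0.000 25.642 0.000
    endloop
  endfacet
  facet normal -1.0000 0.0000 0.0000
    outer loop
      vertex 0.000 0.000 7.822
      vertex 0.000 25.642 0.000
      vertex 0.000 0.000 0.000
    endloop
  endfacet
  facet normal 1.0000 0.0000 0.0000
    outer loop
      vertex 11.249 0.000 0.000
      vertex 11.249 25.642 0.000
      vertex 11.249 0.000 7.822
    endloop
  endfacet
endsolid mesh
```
; perimeter-only toolpath
G21 ; units = mm
G90 ; absolute positioning
G28 ; home
; layer 1
G0 Z1.304
G0 X0.000 Y0.000
G1 X11.249 Y0.000
G1 X11.249 Y21.368
G1 X0.000 Y21.368
G1 X0.000 Y0.000
; layer 2
G0 Z2.607
G0 X0.000 Y0.000
G1 X11.249 Y0.000
G1 X11.249 Y17.095
G1 X0.000 Y17.095
G1 X0.000 Y0.000
; layer 3
G0 Z3.911
G0 X0.000 Y0.000
G1 X11.249 Y0.000
G1 X11.249 Y12.821
G1 X0.000 Y12.821
G1 X0.000 Y0.000
; layer 4
G0 Z5.215
G0 X0.000 Y0.000
G1 X11.249 Y0.000
G1 X11.249 Y8.547
G1 X0.000 Y8.547
G1 X0.000 Y0.000
; layer 5
G0 Z6.518
G0 X0.000 Y0.000
G1 X11.249 Y0.000
G1 X11.249 Y4.274
G1 X0.000 Y4.274
G1 X0.000 Y0.000
M2 ; end

The solid is a wedge (ramp): 11.2 × 25.6 mm base, rising to 7.82 mm along the y=0 edge and sloping linearly to z=0 at y=25.6. Slicing at Δz = 1.304 mm — 6 equal slices spanning the solid's height, so layer i sits at z = i·h/6 — gives 5 non-empty perimeters. Each is a 4-segment closed polygon; G0 lifts to the layer z and rapids to the start vertex, then G1 traces the edges. The cross-section shrinks linearly with z (the slice at the apex is degenerate and omitted).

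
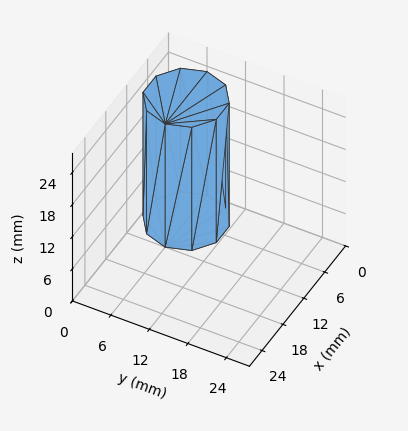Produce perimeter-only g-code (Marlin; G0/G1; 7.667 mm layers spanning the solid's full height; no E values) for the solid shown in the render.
Reading the render: the shape is a regular 10-sided prism (a cylinder approximated with 10 flat sides), circumscribed radius ≈ 6 mm, height ≈ 23 mm (dimensions read to the nearest mm from the axis ticks). For the g-code, the solid's height is divided into equal slices at the stated Δz and each level perimeter traced with G1 moves after a G0 lift.

; perimeter-only toolpath
G21 ; units = mm
G90 ; absolute positioning
G28 ; home
; layer 1
G0 Z7.667
G0 X12.000 Y6.000
G1 X10.854 Y9.527
G1 X7.854 Y11.706
G1 X4.146 Y11.706
G1 X1.146 Y9.527
G1 X0.000 Y6.000
G1 X1.146 Y2.473
G1 X4.146 Y0.294
G1 X7.854 Y0.294
G1 X10.854 Y2.473
G1 X12.000 Y6.000
; layer 2
G0 Z15.333
G0 X12.000 Y6.000
G1 X10.854 Y9.527
G1 X7.854 Y11.706
G1 X4.146 Y11.706
G1 X1.146 Y9.527
G1 X0.000 Y6.000
G1 X1.146 Y2.473
G1 X4.146 Y0.294
G1 X7.854 Y0.294
G1 X10.854 Y2.473
G1 X12.000 Y6.000
; layer 3
G0 Z23.000
G0 X12.000 Y6.000
G1 X10.854 Y9.527
G1 X7.854 Y11.706
G1 X4.146 Y11.706
G1 X1.146 Y9.527
G1 X0.000 Y6.000
G1 X1.146 Y2.473
G1 X4.146 Y0.294
G1 X7.854 Y0.294
G1 X10.854 Y2.473
G1 X12.000 Y6.000
M2 ; end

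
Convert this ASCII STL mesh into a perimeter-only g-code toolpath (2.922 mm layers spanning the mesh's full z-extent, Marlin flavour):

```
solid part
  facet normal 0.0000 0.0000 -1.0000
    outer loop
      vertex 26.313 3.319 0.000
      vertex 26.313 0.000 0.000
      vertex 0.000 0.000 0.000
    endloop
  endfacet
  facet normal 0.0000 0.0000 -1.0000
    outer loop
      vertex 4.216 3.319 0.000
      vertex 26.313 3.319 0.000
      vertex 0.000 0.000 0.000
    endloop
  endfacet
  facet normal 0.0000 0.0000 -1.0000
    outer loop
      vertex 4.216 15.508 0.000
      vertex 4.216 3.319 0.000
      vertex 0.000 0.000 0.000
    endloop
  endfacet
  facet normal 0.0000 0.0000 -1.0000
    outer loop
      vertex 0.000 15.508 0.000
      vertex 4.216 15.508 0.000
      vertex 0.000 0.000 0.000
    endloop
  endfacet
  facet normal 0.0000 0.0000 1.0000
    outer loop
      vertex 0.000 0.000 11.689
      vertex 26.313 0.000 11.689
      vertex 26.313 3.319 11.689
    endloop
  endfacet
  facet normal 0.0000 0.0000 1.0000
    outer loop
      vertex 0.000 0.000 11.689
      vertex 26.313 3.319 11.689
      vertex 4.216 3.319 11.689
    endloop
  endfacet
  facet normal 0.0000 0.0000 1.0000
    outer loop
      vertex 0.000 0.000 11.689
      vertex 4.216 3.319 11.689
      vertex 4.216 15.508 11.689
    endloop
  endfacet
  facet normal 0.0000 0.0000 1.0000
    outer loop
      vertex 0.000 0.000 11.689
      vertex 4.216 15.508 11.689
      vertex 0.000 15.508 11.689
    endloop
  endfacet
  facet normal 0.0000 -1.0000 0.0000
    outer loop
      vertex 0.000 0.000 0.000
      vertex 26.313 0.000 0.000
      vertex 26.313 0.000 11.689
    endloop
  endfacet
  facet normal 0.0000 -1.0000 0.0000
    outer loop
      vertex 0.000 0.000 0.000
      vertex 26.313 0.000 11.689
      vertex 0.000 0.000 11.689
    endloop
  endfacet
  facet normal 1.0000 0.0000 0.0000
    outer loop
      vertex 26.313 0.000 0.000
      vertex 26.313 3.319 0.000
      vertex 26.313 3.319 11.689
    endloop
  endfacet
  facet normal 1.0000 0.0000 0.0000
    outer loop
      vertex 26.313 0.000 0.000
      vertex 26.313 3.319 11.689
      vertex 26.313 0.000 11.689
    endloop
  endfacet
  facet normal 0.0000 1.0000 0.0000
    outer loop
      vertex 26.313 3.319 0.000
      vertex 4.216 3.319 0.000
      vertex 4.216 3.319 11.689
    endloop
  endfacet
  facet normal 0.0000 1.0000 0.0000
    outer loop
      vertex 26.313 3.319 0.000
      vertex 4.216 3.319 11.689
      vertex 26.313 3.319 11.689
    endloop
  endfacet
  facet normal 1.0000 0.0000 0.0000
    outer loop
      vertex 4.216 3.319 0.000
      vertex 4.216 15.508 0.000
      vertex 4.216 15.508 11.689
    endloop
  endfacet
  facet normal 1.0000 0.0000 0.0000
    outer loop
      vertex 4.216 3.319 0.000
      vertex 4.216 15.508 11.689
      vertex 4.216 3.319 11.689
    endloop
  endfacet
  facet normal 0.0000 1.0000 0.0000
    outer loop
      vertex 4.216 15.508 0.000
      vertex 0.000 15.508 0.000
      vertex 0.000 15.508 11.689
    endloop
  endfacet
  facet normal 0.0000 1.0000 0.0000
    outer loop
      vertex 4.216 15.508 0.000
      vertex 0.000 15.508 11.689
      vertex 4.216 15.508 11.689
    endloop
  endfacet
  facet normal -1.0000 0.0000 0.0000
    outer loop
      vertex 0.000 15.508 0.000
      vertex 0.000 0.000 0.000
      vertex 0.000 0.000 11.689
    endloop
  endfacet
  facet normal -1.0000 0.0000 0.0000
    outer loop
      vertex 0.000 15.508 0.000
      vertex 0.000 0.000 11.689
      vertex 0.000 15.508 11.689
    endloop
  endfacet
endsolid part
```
; perimeter-only toolpath
G21 ; units = mm
G90 ; absolute positioning
G28 ; home
; layer 1
G0 Z2.922
G0 X0.000 Y0.000
G1 X26.313 Y0.000
G1 X26.313 Y3.319
G1 X4.216 Y3.319
G1 X4.216 Y15.508
G1 X0.000 Y15.508
G1 X0.000 Y0.000
; layer 2
G0 Z5.845
G0 X0.000 Y0.000
G1 X26.313 Y0.000
G1 X26.313 Y3.319
G1 X4.216 Y3.319
G1 X4.216 Y15.508
G1 X0.000 Y15.508
G1 X0.000 Y0.000
; layer 3
G0 Z8.767
G0 X0.000 Y0.000
G1 X26.313 Y0.000
G1 X26.313 Y3.319
G1 X4.216 Y3.319
G1 X4.216 Y15.508
G1 X0.000 Y15.508
G1 X0.000 Y0.000
; layer 4
G0 Z11.689
G0 X0.000 Y0.000
G1 X26.313 Y0.000
G1 X26.313 Y3.319
G1 X4.216 Y3.319
G1 X4.216 Y15.508
G1 X0.000 Y15.508
G1 X0.000 Y0.000
M2 ; end

The solid is an L-shaped prism: outer 26.3 × 15.5 mm, arm thicknesses ≈ 3.32 mm (horizontal) and 4.22 mm (vertical), extruded 11.7 mm in z. Slicing at Δz = 2.922 mm — 4 equal slices spanning the solid's height, so layer i sits at z = i·h/4 — gives 4 non-empty perimeters. Each is a 6-segment closed polygon; G0 lifts to the layer z and rapids to the start vertex, then G1 traces the edges.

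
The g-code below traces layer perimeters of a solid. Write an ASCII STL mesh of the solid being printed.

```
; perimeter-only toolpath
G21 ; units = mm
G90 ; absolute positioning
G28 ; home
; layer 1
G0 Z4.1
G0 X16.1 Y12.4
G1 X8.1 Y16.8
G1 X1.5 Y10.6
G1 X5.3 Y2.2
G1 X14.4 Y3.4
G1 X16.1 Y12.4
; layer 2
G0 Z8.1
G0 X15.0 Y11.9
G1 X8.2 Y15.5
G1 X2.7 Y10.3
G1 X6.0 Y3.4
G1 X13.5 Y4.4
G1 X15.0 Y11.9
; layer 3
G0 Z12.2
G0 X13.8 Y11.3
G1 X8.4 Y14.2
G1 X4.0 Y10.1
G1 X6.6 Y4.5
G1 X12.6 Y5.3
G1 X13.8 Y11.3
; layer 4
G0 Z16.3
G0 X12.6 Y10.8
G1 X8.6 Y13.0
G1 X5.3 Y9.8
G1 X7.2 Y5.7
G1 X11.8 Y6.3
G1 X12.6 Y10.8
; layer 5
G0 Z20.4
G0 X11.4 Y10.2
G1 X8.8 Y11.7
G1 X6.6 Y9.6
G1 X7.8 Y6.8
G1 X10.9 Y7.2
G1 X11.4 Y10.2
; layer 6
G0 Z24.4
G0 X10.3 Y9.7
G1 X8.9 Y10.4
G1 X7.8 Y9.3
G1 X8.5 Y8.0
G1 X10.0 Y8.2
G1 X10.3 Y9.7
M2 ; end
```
solid part
  facet normal 0.0000 0.0000 -1.0000
    outer loop
      vertex 0.2 10.8 0.0
      vertex 7.9 18.1 0.0
      vertex 17.3 13.0 0.0
    endloop
  endfacet
  facet normal 0.0000 0.0000 -1.0000
    outer loop
      vertex 4.7 1.1 0.0
      vertex 0.2 10.8 0.0
      vertex 17.3 13.0 0.0
    endloop
  endfacet
  facet normal 0.0000 0.0000 -1.0000
    outer loop
      vertex 15.3 2.5 0.0
      vertex 4.7 1.1 0.0
      vertex 17.3 13.0 0.0
    endloop
  endfacet
  facet normal 0.4618 0.8512 0.2494
    outer loop
      vertex 17.3 13.0 0.0
      vertex 7.9 18.1 0.0
      vertex 9.1 9.1 28.5
    endloop
  endfacet
  facet normal -0.6662 0.7027 0.2499
    outer loop
      vertex 7.9 18.1 0.0
      vertex 0.2 10.8 0.0
      vertex 9.1 9.1 28.5
    endloop
  endfacet
  facet normal -0.8783 -0.4075 0.2500
    outer loop
      vertex 0.2 10.8 0.0
      vertex 4.7 1.1 0.0
      vertex 9.1 9.1 28.5
    endloop
  endfacet
  facet normal 0.1268 -0.9599 0.2499
    outer loop
      vertex 4.7 1.1 0.0
      vertex 15.3 2.5 0.0
      vertex 9.1 9.1 28.5
    endloop
  endfacet
  facet normal 0.9514 -0.1812 0.2489
    outer loop
      vertex 15.3 2.5 0.0
      vertex 17.3 13.0 0.0
      vertex 9.1 9.1 28.5
    endloop
  endfacet
endsolid part

The G0 Z moves step by Δz≈4.1 mm. The G1 loops shrink linearly with z, so the solid tapers from its base footprint up to z≈28.5. Closing with a flat bottom cap and the tapered top and triangulating gives 8 facets — a regular 5-sided pyramid, base circumscribed radius ≈ 9.1 mm, apex at z ≈ 28.5 mm.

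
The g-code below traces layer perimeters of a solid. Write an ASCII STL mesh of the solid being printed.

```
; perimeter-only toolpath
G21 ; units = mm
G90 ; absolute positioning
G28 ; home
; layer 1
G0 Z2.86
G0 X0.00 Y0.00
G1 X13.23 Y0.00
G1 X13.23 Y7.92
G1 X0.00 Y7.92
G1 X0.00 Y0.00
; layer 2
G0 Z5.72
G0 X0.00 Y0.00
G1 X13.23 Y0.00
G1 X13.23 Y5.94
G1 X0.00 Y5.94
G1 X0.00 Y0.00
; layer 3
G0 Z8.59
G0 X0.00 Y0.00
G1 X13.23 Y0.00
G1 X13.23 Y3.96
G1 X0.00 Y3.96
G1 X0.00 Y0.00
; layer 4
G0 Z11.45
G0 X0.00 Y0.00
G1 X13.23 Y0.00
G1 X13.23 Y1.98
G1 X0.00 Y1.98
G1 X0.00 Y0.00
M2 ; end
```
solid part
  facet normal 0.0000 0.0000 -1.0000
    outer loop
      vertex 13.23 9.90 0.00
      vertex 13.23 0.00 0.00
      vertex 0.00 0.00 0.00
    endloop
  endfacet
  facet normal 0.0000 0.0000 -1.0000
    outer loop
      vertex 0.00 9.90 0.00
      vertex 13.23 9.90 0.00
      vertex 0.00 0.00 0.00
    endloop
  endfacet
  facet normal 0.0000 -1.0000 0.0000
    outer loop
      vertex 0.00 0.00 0.00
      vertex 13.23 0.00 0.00
      vertex 13.23 0.00 14.31
    endloop
  endfacet
  facet normal 0.0000 -1.0000 0.0000
    outer loop
      vertex 0.00 0.00 0.00
      vertex 13.23 0.00 14.31
      vertex 0.00 0.00 14.31
    endloop
  endfacet
  facet normal 0.0000 0.8224 0.5689
    outer loop
      vertex 0.00 0.00 14.31
      vertex 13.23 0.00 14.31
      vertex 13.23 9.90 0.00
    endloop
  endfacet
  facet normal 0.0000 0.8224 0.5689
    outer loop
      vertex 0.00 0.00 14.31
      vertex 13.23 9.90 0.00
      vertex 0.00 9.90 0.00
    endloop
  endfacet
  facet normal -1.0000 0.0000 0.0000
    outer loop
      vertex 0.00 0.00 14.31
      vertex 0.00 9.90 0.00
      vertex 0.00 0.00 0.00
    endloop
  endfacet
  facet normal 1.0000 0.0000 0.0000
    outer loop
      vertex 13.23 0.00 0.00
      vertex 13.23 9.90 0.00
      vertex 13.23 0.00 14.31
    endloop
  endfacet
endsolid part

The G0 Z moves step by Δz≈2.86 mm. The G1 loops shrink linearly with z, so the solid tapers from its base footprint up to z≈14.3. Closing with a flat bottom cap and the tapered top and triangulating gives 8 facets — a wedge (ramp): 13.2 × 9.9 mm base, rising to 14.3 mm along the y=0 edge and sloping linearly to z=0 at y=9.9.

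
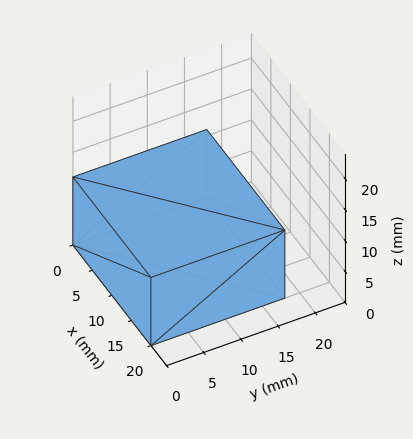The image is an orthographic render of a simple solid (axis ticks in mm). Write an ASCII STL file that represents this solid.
Reading the render: the shape is a rectangular box, roughly 20 × 18 mm footprint and 11 mm tall (dimensions read to the nearest mm from the axis ticks). For the STL, each face is triangulated and given an outward normal.

solid part
  facet normal 0.0000 0.0000 -1.0000
    outer loop
      vertex 20.00 18.00 0.00
      vertex 20.00 0.00 0.00
      vertex 0.00 0.00 0.00
    endloop
  endfacet
  facet normal 0.0000 0.0000 -1.0000
    outer loop
      vertex 0.00 18.00 0.00
      vertex 20.00 18.00 0.00
      vertex 0.00 0.00 0.00
    endloop
  endfacet
  facet normal 0.0000 0.0000 1.0000
    outer loop
      vertex 0.00 0.00 11.00
      vertex 20.00 0.00 11.00
      vertex 20.00 18.00 11.00
    endloop
  endfacet
  facet normal 0.0000 0.0000 1.0000
    outer loop
      vertex 0.00 0.00 11.00
      vertex 20.00 18.00 11.00
      vertex 0.00 18.00 11.00
    endloop
  endfacet
  facet normal 0.0000 -1.0000 0.0000
    outer loop
      vertex 0.00 0.00 0.00
      vertex 20.00 0.00 0.00
      vertex 20.00 0.00 11.00
    endloop
  endfacet
  facet normal 0.0000 -1.0000 0.0000
    outer loop
      vertex 0.00 0.00 0.00
      vertex 20.00 0.00 11.00
      vertex 0.00 0.00 11.00
    endloop
  endfacet
  facet normal 0.0000 1.0000 0.0000
    outer loop
      vertex 20.00 18.00 11.00
      vertex 20.00 18.00 0.00
      vertex 0.00 18.00 0.00
    endloop
  endfacet
  facet normal 0.0000 1.0000 0.0000
    outer loop
      vertex 0.00 18.00 11.00
      vertex 20.00 18.00 11.00
      vertex 0.00 18.00 0.00
    endloop
  endfacet
  facet normal -1.0000 0.0000 0.0000
    outer loop
      vertex 0.00 18.00 11.00
      vertex 0.00 18.00 0.00
      vertex 0.00 0.00 0.00
    endloop
  endfacet
  facet normal -1.0000 0.0000 0.0000
    outer loop
      vertex 0.00 0.00 11.00
      vertex 0.00 18.00 11.00
      vertex 0.00 0.00 0.00
    endloop
  endfacet
  facet normal 1.0000 0.0000 0.0000
    outer loop
      vertex 20.00 0.00 0.00
      vertex 20.00 18.00 0.00
      vertex 20.00 18.00 11.00
    endloop
  endfacet
  facet normal 1.0000 0.0000 0.0000
    outer loop
      vertex 20.00 0.00 0.00
      vertex 20.00 18.00 11.00
      vertex 20.00 0.00 11.00
    endloop
  endfacet
endsolid part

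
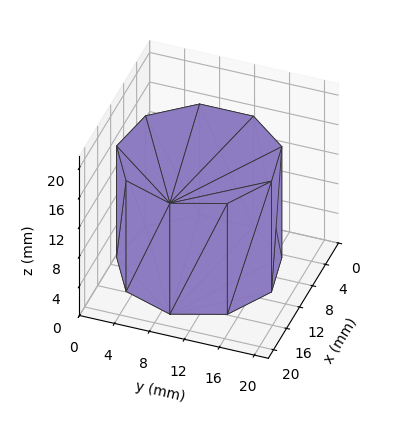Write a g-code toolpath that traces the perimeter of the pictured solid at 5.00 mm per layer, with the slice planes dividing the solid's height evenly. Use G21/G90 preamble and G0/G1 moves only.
Reading the render: the shape is a regular 9-sided prism (a cylinder approximated with 9 flat sides), circumscribed radius ≈ 9 mm, height ≈ 15 mm (dimensions read to the nearest mm from the axis ticks). For the g-code, the solid's height is divided into equal slices at the stated Δz and each level perimeter traced with G1 moves after a G0 lift.

; perimeter-only toolpath
G21 ; units = mm
G90 ; absolute positioning
G28 ; home
; layer 1
G0 Z5.00
G0 X18.00 Y9.00
G1 X15.89 Y14.79
G1 X10.56 Y17.86
G1 X4.50 Y16.79
G1 X0.54 Y12.08
G1 X0.54 Y5.92
G1 X4.50 Y1.21
G1 X10.56 Y0.14
G1 X15.89 Y3.21
G1 X18.00 Y9.00
; layer 2
G0 Z10.00
G0 X18.00 Y9.00
G1 X15.89 Y14.79
G1 X10.56 Y17.86
G1 X4.50 Y16.79
G1 X0.54 Y12.08
G1 X0.54 Y5.92
G1 X4.50 Y1.21
G1 X10.56 Y0.14
G1 X15.89 Y3.21
G1 X18.00 Y9.00
; layer 3
G0 Z15.00
G0 X18.00 Y9.00
G1 X15.89 Y14.79
G1 X10.56 Y17.86
G1 X4.50 Y16.79
G1 X0.54 Y12.08
G1 X0.54 Y5.92
G1 X4.50 Y1.21
G1 X10.56 Y0.14
G1 X15.89 Y3.21
G1 X18.00 Y9.00
M2 ; end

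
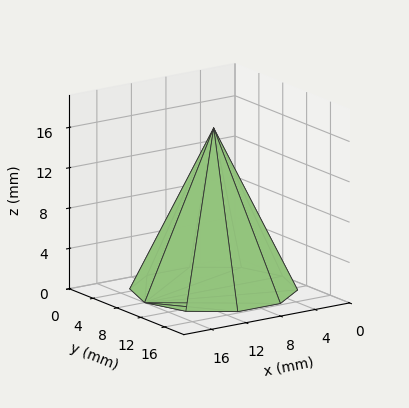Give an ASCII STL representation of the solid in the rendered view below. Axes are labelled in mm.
Reading the render: the shape is a regular 10-sided pyramid, base circumscribed radius ≈ 8 mm, apex at z ≈ 16 mm (dimensions read to the nearest mm from the axis ticks). For the STL, each face is triangulated and given an outward normal.

solid part
  facet normal 0.0000 0.0000 -1.0000
    outer loop
      vertex 10.472 15.608 0.000
      vertex 14.472 12.702 0.000
      vertex 16.000 8.000 0.000
    endloop
  endfacet
  facet normal 0.0000 0.0000 -1.0000
    outer loop
      vertex 5.528 15.608 0.000
      vertex 10.472 15.608 0.000
      vertex 16.000 8.000 0.000
    endloop
  endfacet
  facet normal 0.0000 0.0000 -1.0000
    outer loop
      vertex 1.528 12.702 0.000
      vertex 5.528 15.608 0.000
      vertex 16.000 8.000 0.000
    endloop
  endfacet
  facet normal 0.0000 0.0000 -1.0000
    outer loop
      vertex 0.000 8.000 0.000
      vertex 1.528 12.702 0.000
      vertex 16.000 8.000 0.000
    endloop
  endfacet
  facet normal 0.0000 0.0000 -1.0000
    outer loop
      vertex 1.528 3.298 0.000
      vertex 0.000 8.000 0.000
      vertex 16.000 8.000 0.000
    endloop
  endfacet
  facet normal 0.0000 0.0000 -1.0000
    outer loop
      vertex 5.528 0.392 0.000
      vertex 1.528 3.298 0.000
      vertex 16.000 8.000 0.000
    endloop
  endfacet
  facet normal 0.0000 0.0000 -1.0000
    outer loop
      vertex 10.472 0.392 0.000
      vertex 5.528 0.392 0.000
      vertex 16.000 8.000 0.000
    endloop
  endfacet
  facet normal 0.0000 0.0000 -1.0000
    outer loop
      vertex 14.472 3.298 0.000
      vertex 10.472 0.392 0.000
      vertex 16.000 8.000 0.000
    endloop
  endfacet
  facet normal 0.8589 0.2791 0.4294
    outer loop
      vertex 16.000 8.000 0.000
      vertex 14.472 12.702 0.000
      vertex 8.000 8.000 16.000
    endloop
  endfacet
  facet normal 0.5308 0.7306 0.4294
    outer loop
      vertex 14.472 12.702 0.000
      vertex 10.472 15.608 0.000
      vertex 8.000 8.000 16.000
    endloop
  endfacet
  facet normal 0.0000 0.9031 0.4294
    outer loop
      vertex 10.472 15.608 0.000
      vertex 5.528 15.608 0.000
      vertex 8.000 8.000 16.000
    endloop
  endfacet
  facet normal -0.5308 0.7306 0.4294
    outer loop
      vertex 5.528 15.608 0.000
      vertex 1.528 12.702 0.000
      vertex 8.000 8.000 16.000
    endloop
  endfacet
  facet normal -0.8589 0.2791 0.4294
    outer loop
      vertex 1.528 12.702 0.000
      vertex 0.000 8.000 0.000
      vertex 8.000 8.000 16.000
    endloop
  endfacet
  facet normal -0.8589 -0.2791 0.4294
    outer loop
      vertex 0.000 8.000 0.000
      vertex 1.528 3.298 0.000
      vertex 8.000 8.000 16.000
    endloop
  endfacet
  facet normal -0.5308 -0.7306 0.4294
    outer loop
      vertex 1.528 3.298 0.000
      vertex 5.528 0.392 0.000
      vertex 8.000 8.000 16.000
    endloop
  endfacet
  facet normal 0.0000 -0.9031 0.4294
    outer loop
      vertex 5.528 0.392 0.000
      vertex 10.472 0.392 0.000
      vertex 8.000 8.000 16.000
    endloop
  endfacet
  facet normal 0.5308 -0.7306 0.4294
    outer loop
      vertex 10.472 0.392 0.000
      vertex 14.472 3.298 0.000
      vertex 8.000 8.000 16.000
    endloop
  endfacet
  facet normal 0.8589 -0.2791 0.4294
    outer loop
      vertex 14.472 3.298 0.000
      vertex 16.000 8.000 0.000
      vertex 8.000 8.000 16.000
    endloop
  endfacet
endsolid part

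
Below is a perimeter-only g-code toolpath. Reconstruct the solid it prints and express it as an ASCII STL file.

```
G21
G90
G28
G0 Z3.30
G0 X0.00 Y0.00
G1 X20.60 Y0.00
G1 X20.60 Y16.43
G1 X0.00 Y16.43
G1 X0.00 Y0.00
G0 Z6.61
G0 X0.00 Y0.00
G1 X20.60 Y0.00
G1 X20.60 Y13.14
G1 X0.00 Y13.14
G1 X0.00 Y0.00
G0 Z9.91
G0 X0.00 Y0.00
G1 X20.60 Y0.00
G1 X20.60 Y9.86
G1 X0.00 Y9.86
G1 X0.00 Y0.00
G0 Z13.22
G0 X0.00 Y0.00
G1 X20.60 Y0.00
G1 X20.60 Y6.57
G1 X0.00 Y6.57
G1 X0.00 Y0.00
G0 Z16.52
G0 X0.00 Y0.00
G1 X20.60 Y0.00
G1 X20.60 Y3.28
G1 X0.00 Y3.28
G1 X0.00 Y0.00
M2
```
solid part
  facet normal 0.0000 0.0000 -1.0000
    outer loop
      vertex 20.60 19.71 0.00
      vertex 20.60 0.00 0.00
      vertex 0.00 0.00 0.00
    endloop
  endfacet
  facet normal 0.0000 0.0000 -1.0000
    outer loop
      vertex 0.00 19.71 0.00
      vertex 20.60 19.71 0.00
      vertex 0.00 0.00 0.00
    endloop
  endfacet
  facet normal 0.0000 -1.0000 0.0000
    outer loop
      vertex 0.00 0.00 0.00
      vertex 20.60 0.00 0.00
      vertex 20.60 0.00 19.83
    endloop
  endfacet
  facet normal 0.0000 -1.0000 0.0000
    outer loop
      vertex 0.00 0.00 0.00
      vertex 20.60 0.00 19.83
      vertex 0.00 0.00 19.83
    endloop
  endfacet
  facet normal 0.0000 0.7092 0.7050
    outer loop
      vertex 0.00 0.00 19.83
      vertex 20.60 0.00 19.83
      vertex 20.60 19.71 0.00
    endloop
  endfacet
  facet normal 0.0000 0.7092 0.7050
    outer loop
      vertex 0.00 0.00 19.83
      vertex 20.60 19.71 0.00
      vertex 0.00 19.71 0.00
    endloop
  endfacet
  facet normal -1.0000 0.0000 0.0000
    outer loop
      vertex 0.00 0.00 19.83
      vertex 0.00 19.71 0.00
      vertex 0.00 0.00 0.00
    endloop
  endfacet
  facet normal 1.0000 0.0000 0.0000
    outer loop
      vertex 20.60 0.00 0.00
      vertex 20.60 19.71 0.00
      vertex 20.60 0.00 19.83
    endloop
  endfacet
endsolid part

The G0 Z moves step by Δz≈3.30 mm. The G1 loops shrink linearly with z, so the solid tapers from its base footprint up to z≈19.8. Closing with a flat bottom cap and the tapered top and triangulating gives 8 facets — a wedge (ramp): 20.6 × 19.7 mm base, rising to 19.8 mm along the y=0 edge and sloping linearly to z=0 at y=19.7.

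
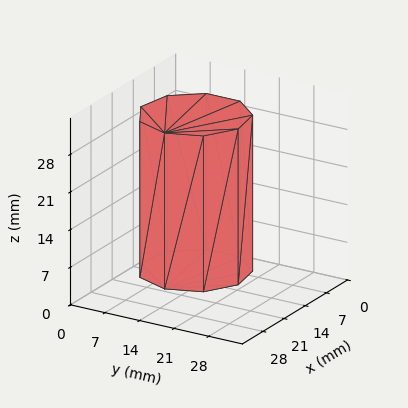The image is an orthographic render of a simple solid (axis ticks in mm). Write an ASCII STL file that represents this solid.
Reading the render: the shape is a regular 9-sided prism (a cylinder approximated with 9 flat sides), circumscribed radius ≈ 10 mm, height ≈ 29 mm (dimensions read to the nearest mm from the axis ticks). For the STL, each face is triangulated and given an outward normal.

solid part
  facet normal 0.0000 0.0000 -1.0000
    outer loop
      vertex 11.74 19.85 0.00
      vertex 17.66 16.43 0.00
      vertex 20.00 10.00 0.00
    endloop
  endfacet
  facet normal 0.0000 0.0000 -1.0000
    outer loop
      vertex 5.00 18.66 0.00
      vertex 11.74 19.85 0.00
      vertex 20.00 10.00 0.00
    endloop
  endfacet
  facet normal 0.0000 0.0000 -1.0000
    outer loop
      vertex 0.60 13.42 0.00
      vertex 5.00 18.66 0.00
      vertex 20.00 10.00 0.00
    endloop
  endfacet
  facet normal 0.0000 0.0000 -1.0000
    outer loop
      vertex 0.60 6.58 0.00
      vertex 0.60 13.42 0.00
      vertex 20.00 10.00 0.00
    endloop
  endfacet
  facet normal 0.0000 0.0000 -1.0000
    outer loop
      vertex 5.00 1.34 0.00
      vertex 0.60 6.58 0.00
      vertex 20.00 10.00 0.00
    endloop
  endfacet
  facet normal 0.0000 0.0000 -1.0000
    outer loop
      vertex 11.74 0.15 0.00
      vertex 5.00 1.34 0.00
      vertex 20.00 10.00 0.00
    endloop
  endfacet
  facet normal 0.0000 0.0000 -1.0000
    outer loop
      vertex 17.66 3.57 0.00
      vertex 11.74 0.15 0.00
      vertex 20.00 10.00 0.00
    endloop
  endfacet
  facet normal 0.0000 0.0000 1.0000
    outer loop
      vertex 20.00 10.00 29.00
      vertex 17.66 16.43 29.00
      vertex 11.74 19.85 29.00
    endloop
  endfacet
  facet normal 0.0000 0.0000 1.0000
    outer loop
      vertex 20.00 10.00 29.00
      vertex 11.74 19.85 29.00
      vertex 5.00 18.66 29.00
    endloop
  endfacet
  facet normal 0.0000 0.0000 1.0000
    outer loop
      vertex 20.00 10.00 29.00
      vertex 5.00 18.66 29.00
      vertex 0.60 13.42 29.00
    endloop
  endfacet
  facet normal 0.0000 0.0000 1.0000
    outer loop
      vertex 20.00 10.00 29.00
      vertex 0.60 13.42 29.00
      vertex 0.60 6.58 29.00
    endloop
  endfacet
  facet normal 0.0000 0.0000 1.0000
    outer loop
      vertex 20.00 10.00 29.00
      vertex 0.60 6.58 29.00
      vertex 5.00 1.34 29.00
    endloop
  endfacet
  facet normal 0.0000 0.0000 1.0000
    outer loop
      vertex 20.00 10.00 29.00
      vertex 5.00 1.34 29.00
      vertex 11.74 0.15 29.00
    endloop
  endfacet
  facet normal 0.0000 0.0000 1.0000
    outer loop
      vertex 20.00 10.00 29.00
      vertex 11.74 0.15 29.00
      vertex 17.66 3.57 29.00
    endloop
  endfacet
  facet normal 0.9397 0.3420 0.0000
    outer loop
      vertex 20.00 10.00 0.00
      vertex 17.66 16.43 0.00
      vertex 17.66 16.43 29.00
    endloop
  endfacet
  facet normal 0.9397 0.3420 0.0000
    outer loop
      vertex 20.00 10.00 0.00
      vertex 17.66 16.43 29.00
      vertex 20.00 10.00 29.00
    endloop
  endfacet
  facet normal 0.5002 0.8659 0.0000
    outer loop
      vertex 17.66 16.43 0.00
      vertex 11.74 19.85 0.00
      vertex 11.74 19.85 29.00
    endloop
  endfacet
  facet normal 0.5002 0.8659 0.0000
    outer loop
      vertex 17.66 16.43 0.00
      vertex 11.74 19.85 29.00
      vertex 17.66 16.43 29.00
    endloop
  endfacet
  facet normal -0.1739 0.9848 0.0000
    outer loop
      vertex 11.74 19.85 0.00
      vertex 5.00 18.66 0.00
      vertex 5.00 18.66 29.00
    endloop
  endfacet
  facet normal -0.1739 0.9848 0.0000
    outer loop
      vertex 11.74 19.85 0.00
      vertex 5.00 18.66 29.00
      vertex 11.74 19.85 29.00
    endloop
  endfacet
  facet normal -0.7658 0.6431 0.0000
    outer loop
      vertex 5.00 18.66 0.00
      vertex 0.60 13.42 0.00
      vertex 0.60 13.42 29.00
    endloop
  endfacet
  facet normal -0.7658 0.6431 0.0000
    outer loop
      vertex 5.00 18.66 0.00
      vertex 0.60 13.42 29.00
      vertex 5.00 18.66 29.00
    endloop
  endfacet
  facet normal -1.0000 0.0000 0.0000
    outer loop
      vertex 0.60 13.42 0.00
      vertex 0.60 6.58 0.00
      vertex 0.60 6.58 29.00
    endloop
  endfacet
  facet normal -1.0000 0.0000 0.0000
    outer loop
      vertex 0.60 13.42 0.00
      vertex 0.60 6.58 29.00
      vertex 0.60 13.42 29.00
    endloop
  endfacet
  facet normal -0.7658 -0.6431 0.0000
    outer loop
      vertex 0.60 6.58 0.00
      vertex 5.00 1.34 0.00
      vertex 5.00 1.34 29.00
    endloop
  endfacet
  facet normal -0.7658 -0.6431 0.0000
    outer loop
      vertex 0.60 6.58 0.00
      vertex 5.00 1.34 29.00
      vertex 0.60 6.58 29.00
    endloop
  endfacet
  facet normal -0.1739 -0.9848 0.0000
    outer loop
      vertex 5.00 1.34 0.00
      vertex 11.74 0.15 0.00
      vertex 11.74 0.15 29.00
    endloop
  endfacet
  facet normal -0.1739 -0.9848 0.0000
    outer loop
      vertex 5.00 1.34 0.00
      vertex 11.74 0.15 29.00
      vertex 5.00 1.34 29.00
    endloop
  endfacet
  facet normal 0.5002 -0.8659 0.0000
    outer loop
      vertex 11.74 0.15 0.00
      vertex 17.66 3.57 0.00
      vertex 17.66 3.57 29.00
    endloop
  endfacet
  facet normal 0.5002 -0.8659 0.0000
    outer loop
      vertex 11.74 0.15 0.00
      vertex 17.66 3.57 29.00
      vertex 11.74 0.15 29.00
    endloop
  endfacet
  facet normal 0.9397 -0.3420 0.0000
    outer loop
      vertex 17.66 3.57 0.00
      vertex 20.00 10.00 0.00
      vertex 20.00 10.00 29.00
    endloop
  endfacet
  facet normal 0.9397 -0.3420 0.0000
    outer loop
      vertex 17.66 3.57 0.00
      vertex 20.00 10.00 29.00
      vertex 17.66 3.57 29.00
    endloop
  endfacet
endsolid part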